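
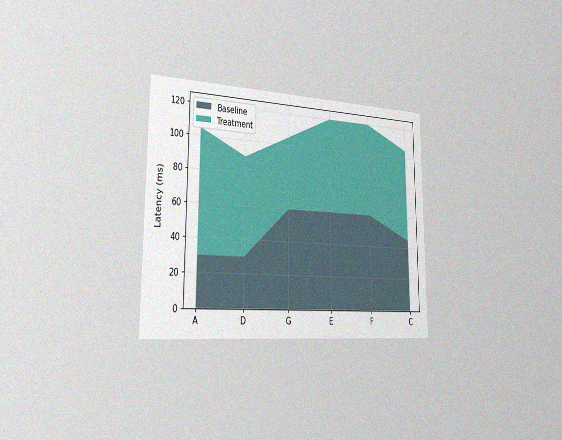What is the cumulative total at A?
The chart is viewed slightly from the left, with some photo noise. The stacked total at A reaches 105ms.

105ms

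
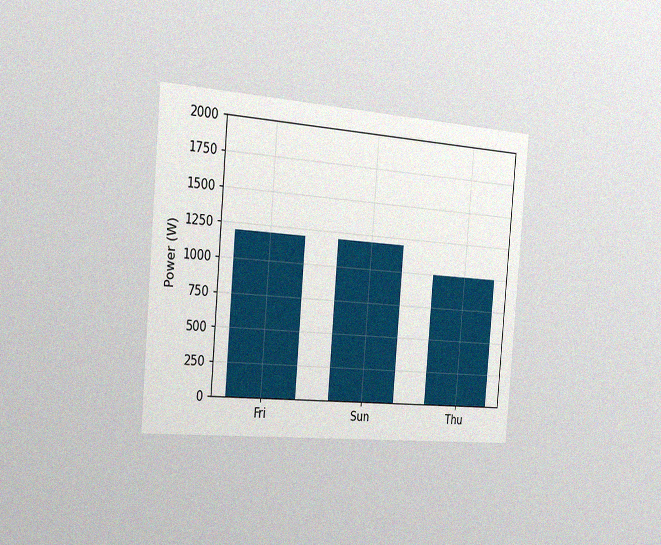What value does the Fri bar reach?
1200W

The chart is tilted about 5° clockwise and viewed slightly from the left, with some photo noise. Reading along the chart's y-axis, the Fri bar reaches 1200W.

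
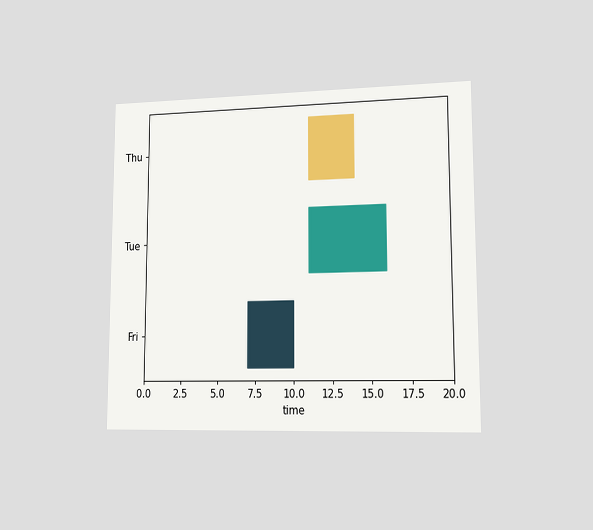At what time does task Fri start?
7

The chart is viewed slightly from the right. The Fri bar begins at t=7.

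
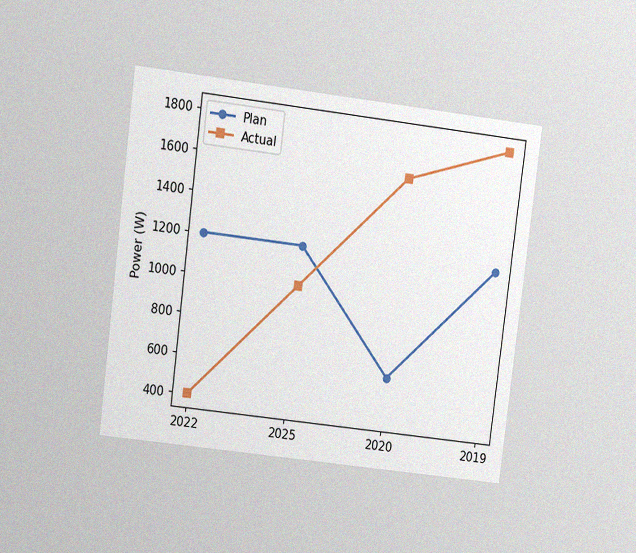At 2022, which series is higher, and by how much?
The chart is tilted about 7° clockwise and viewed at a slight angle, with some photo noise. At 2022, Plan sits above the other line by 800W.

Plan, by 800W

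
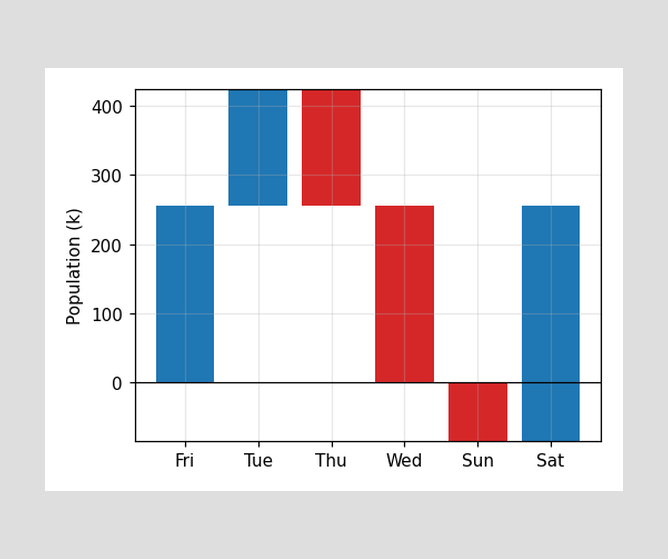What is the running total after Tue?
425k

After Tue the running total reaches 425k.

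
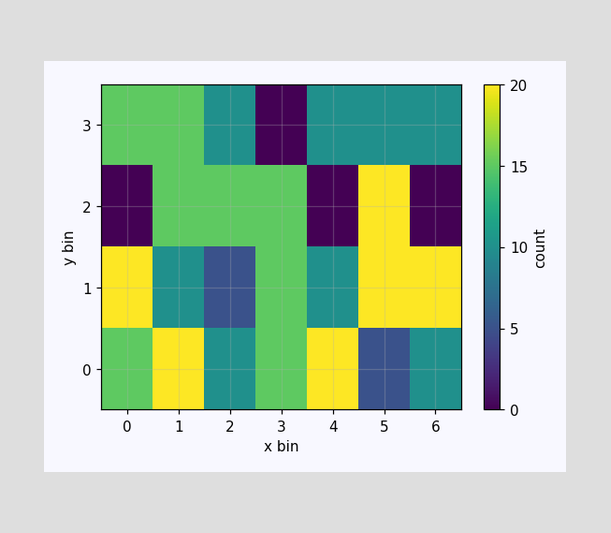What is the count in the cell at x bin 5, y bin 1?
20

Matching the cell (5, 1) against the colorbar gives 20.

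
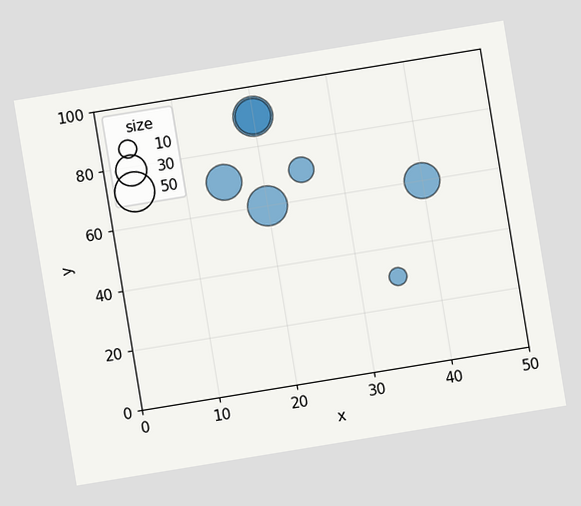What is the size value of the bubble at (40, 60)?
40

The chart is tilted about 9° counter-clockwise. Matching the bubble at (40, 60) against the size legend gives 40.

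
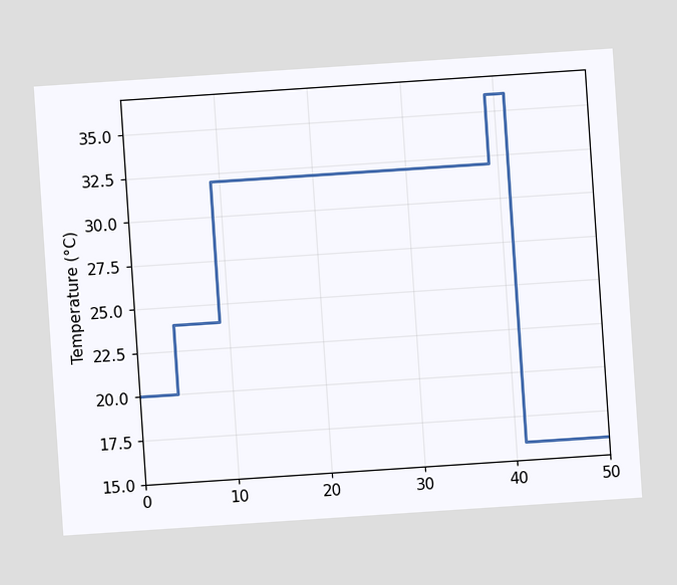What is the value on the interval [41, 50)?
The chart is tilted about 4° counter-clockwise. On [41, 50) the step sits at 16°C.

16°C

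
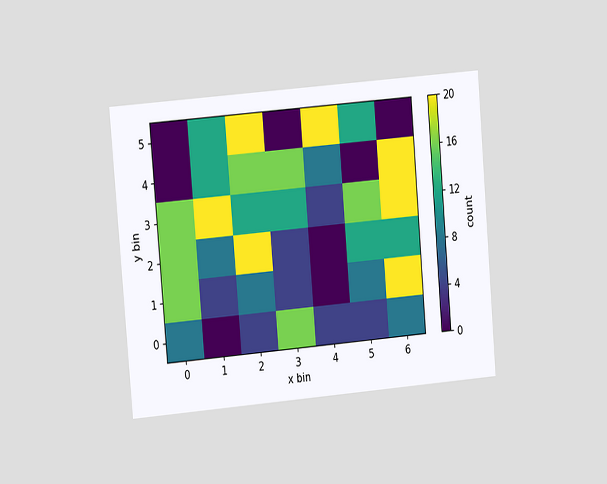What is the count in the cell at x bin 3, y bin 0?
The chart is tilted about 5° counter-clockwise and viewed at a slight angle. Matching the cell (3, 0) against the colorbar gives 16.

16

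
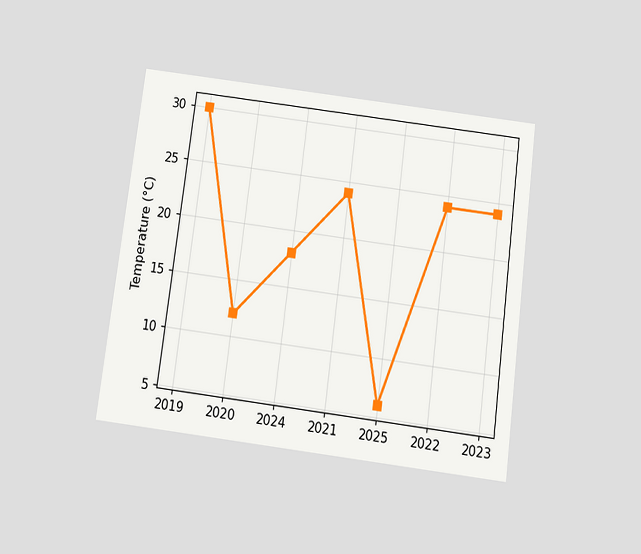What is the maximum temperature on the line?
30°C

The chart is tilted about 7° clockwise and viewed slightly from below. The highest point is at 2019, and reading across to the y-axis gives 30°C.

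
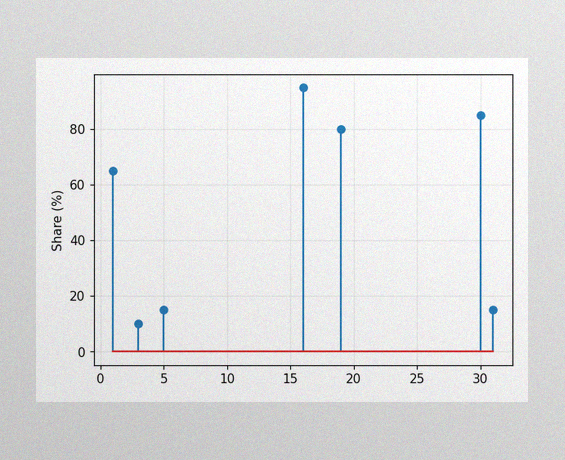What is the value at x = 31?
The image has some photo noise and uneven lighting. The stem at x=31 reaches 15%.

15%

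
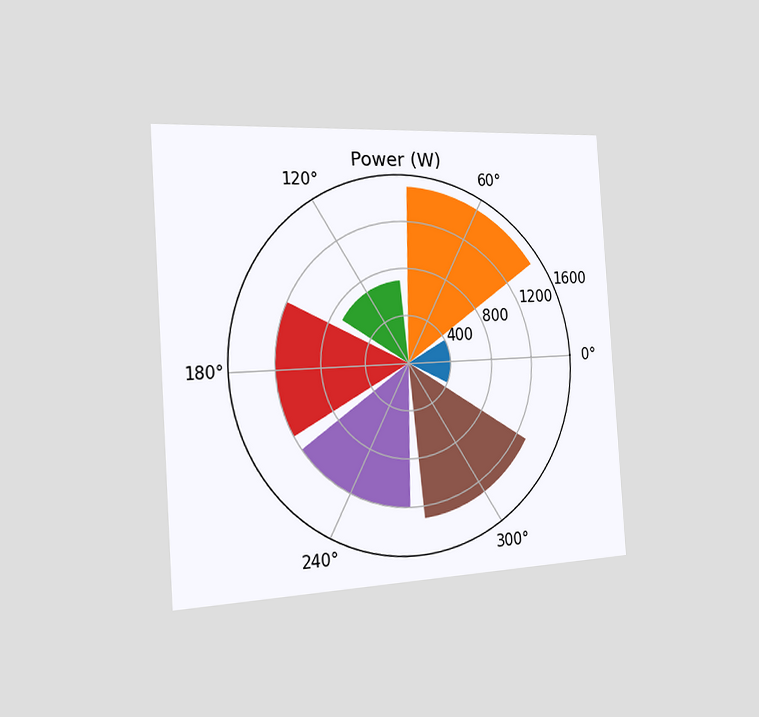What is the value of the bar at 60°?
1500W

The chart is tilted about 4° counter-clockwise and viewed slightly from the left. The bar at 60° reaches 1500W on the radial axis.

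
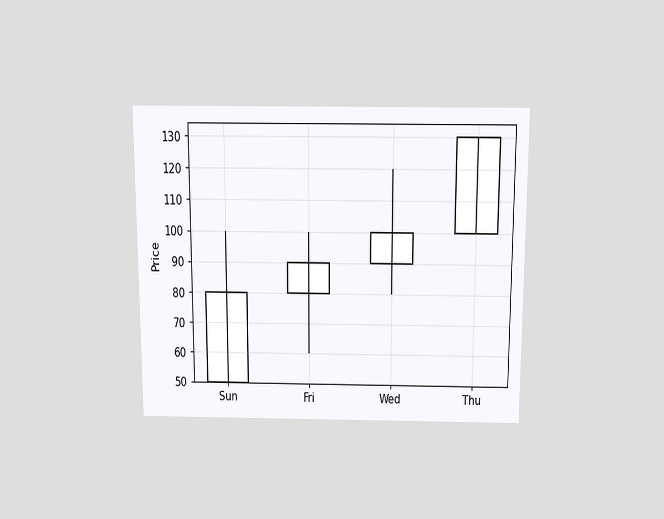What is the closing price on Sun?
80

The chart is viewed slightly from above. The Sun candle closes at 80.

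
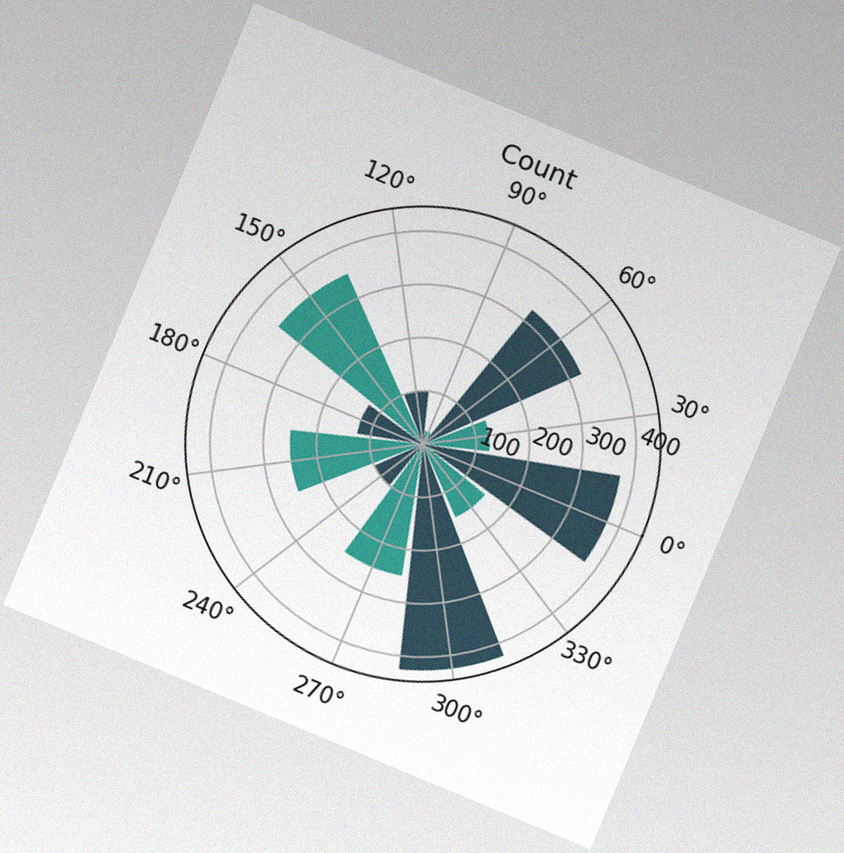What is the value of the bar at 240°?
The chart is tilted about 23° clockwise, with some photo noise. The bar at 240° reaches 100 on the radial axis.

100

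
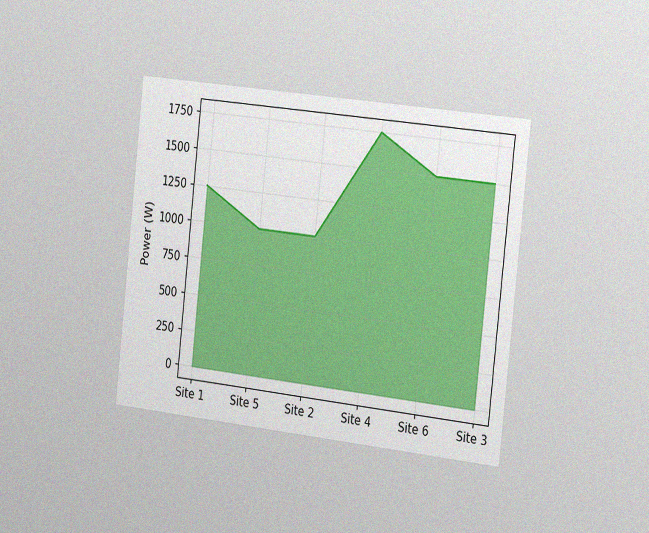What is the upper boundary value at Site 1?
The chart is tilted about 6° clockwise and viewed slightly from the right, with some photo noise. At Site 1 the upper boundary is at 1250W.

1250W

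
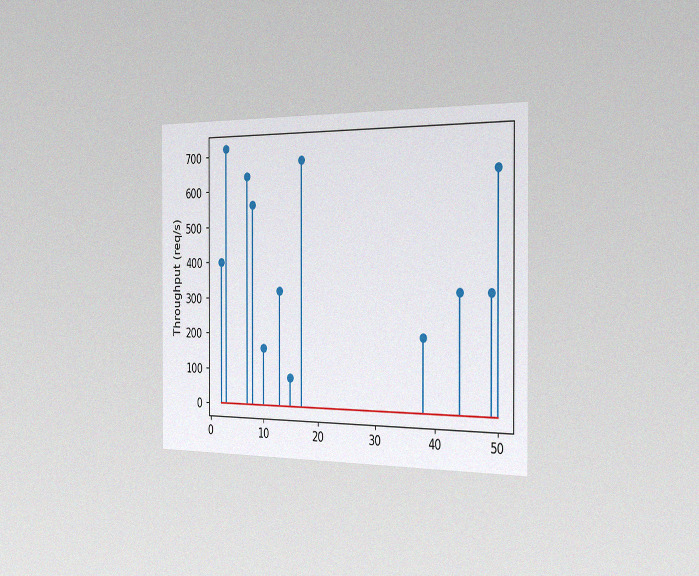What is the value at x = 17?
680req/s

The chart is viewed slightly from the right, with some photo noise. The stem at x=17 reaches 680req/s.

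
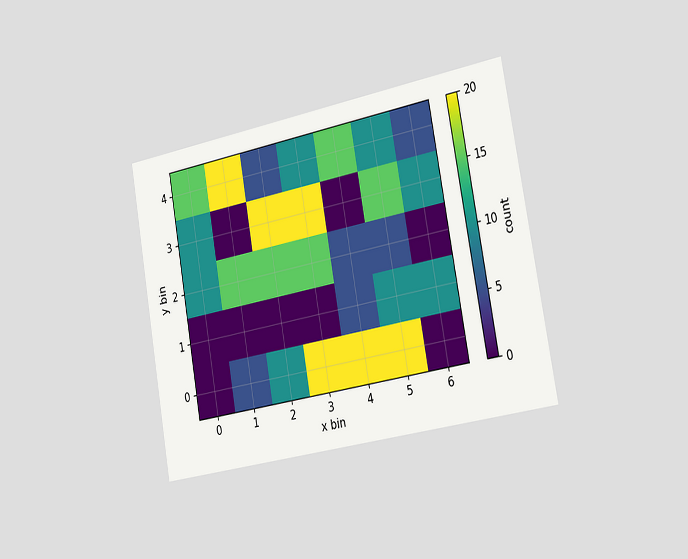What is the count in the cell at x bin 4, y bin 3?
The chart is tilted about 10° counter-clockwise and viewed slightly from the right. Matching the cell (4, 3) against the colorbar gives 0.

0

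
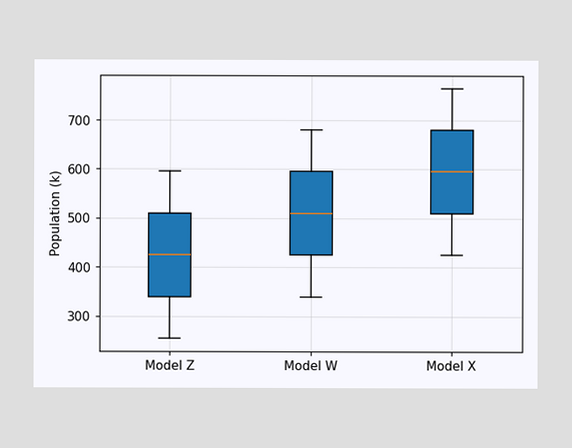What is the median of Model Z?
The median line in the Model Z box sits at 425k.

425k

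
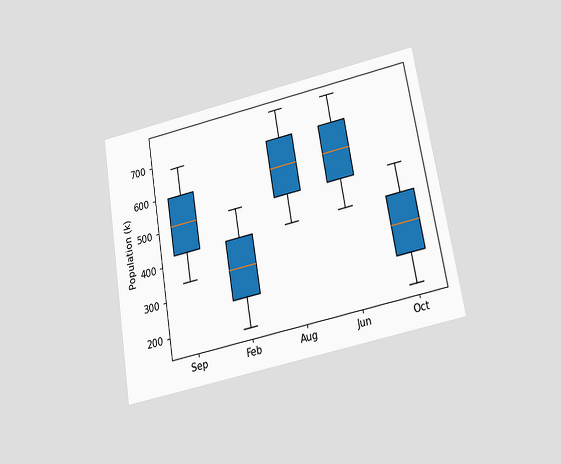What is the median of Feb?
340k

The chart is tilted about 10° counter-clockwise and viewed slightly from below. The median line in the Feb box sits at 340k.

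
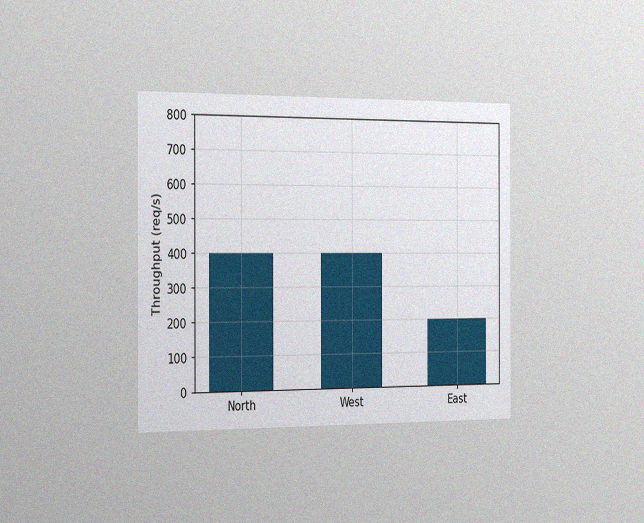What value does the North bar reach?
The chart is viewed slightly from the left, with some photo noise. Reading along the chart's y-axis, the North bar reaches 400req/s.

400req/s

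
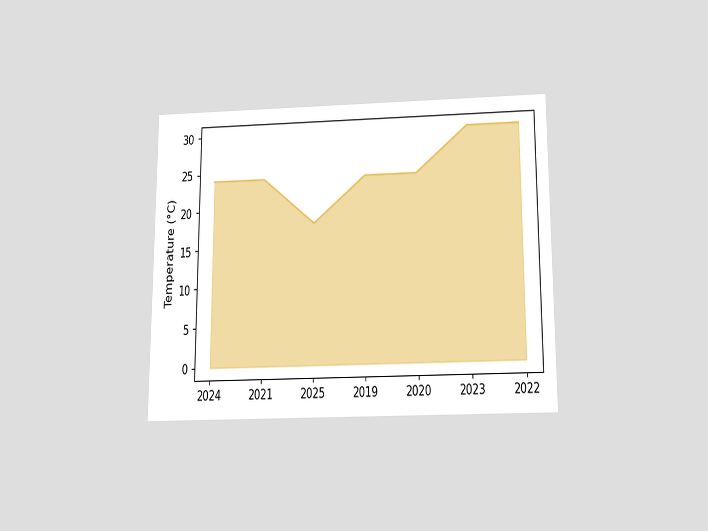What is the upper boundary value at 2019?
24°C

The chart is viewed slightly from below. At 2019 the upper boundary is at 24°C.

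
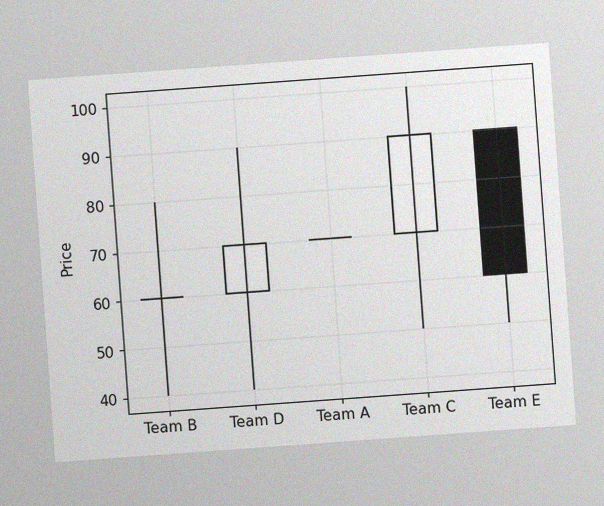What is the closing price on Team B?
60

The chart is tilted about 4° counter-clockwise, with some photo noise. The Team B candle closes at 60.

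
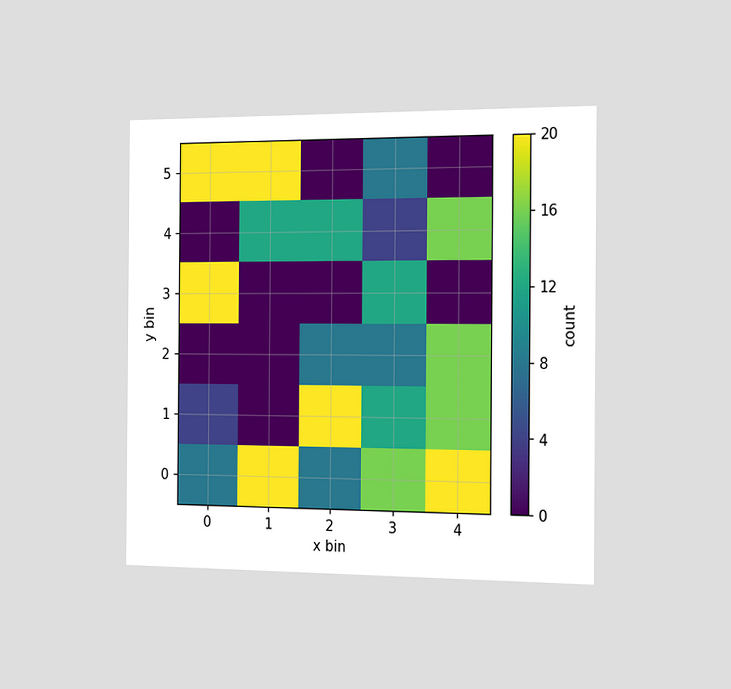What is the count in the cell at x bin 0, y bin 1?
4

The chart is viewed slightly from the right. Matching the cell (0, 1) against the colorbar gives 4.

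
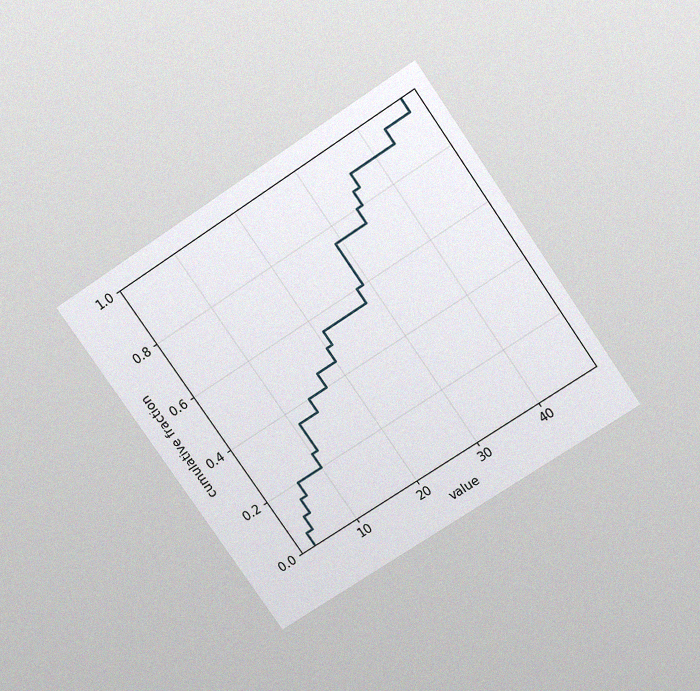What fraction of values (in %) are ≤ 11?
35%

The chart is tilted about 34° counter-clockwise and viewed slightly from above, with some photo noise. At x=11 the ECDF step is at 35%.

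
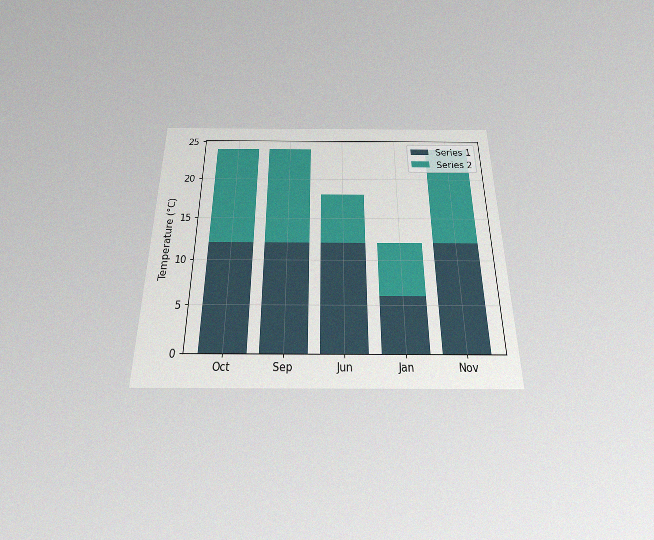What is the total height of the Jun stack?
The chart is viewed slightly from below, with some photo noise. The Jun stack's top reaches 18°C on the y-axis.

18°C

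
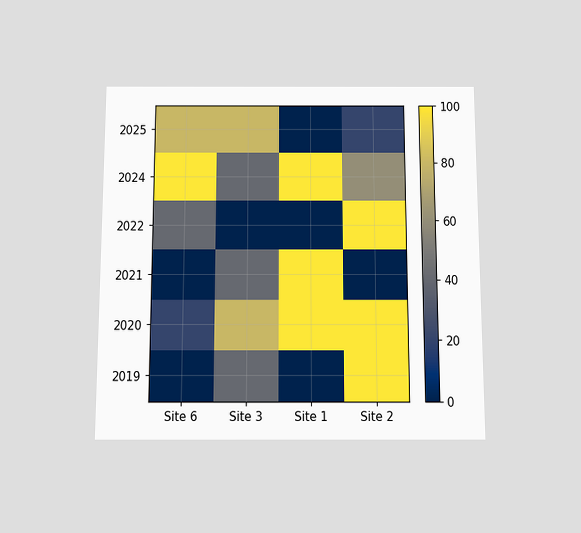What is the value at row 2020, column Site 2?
100

The chart is viewed slightly from below. Matching cell (2020, Site 2) against the colorbar gives 100.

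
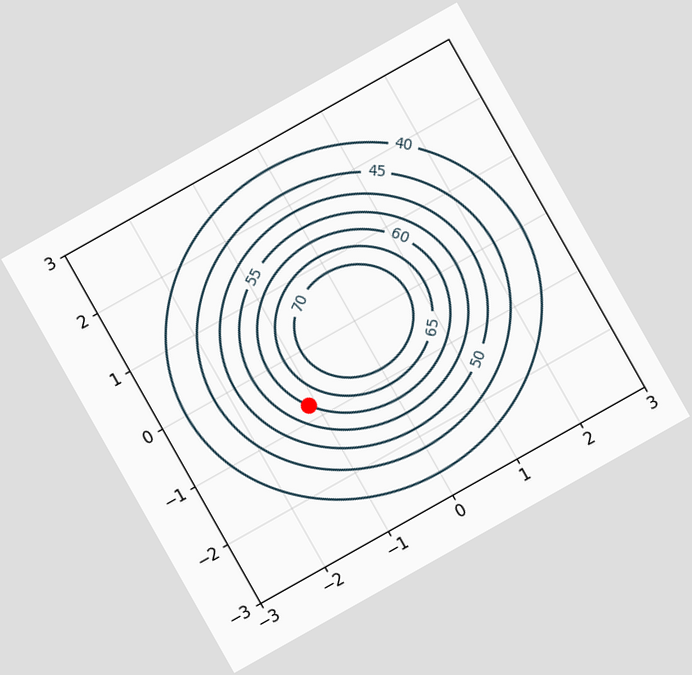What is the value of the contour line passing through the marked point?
The chart is tilted about 29° counter-clockwise. The marked point sits on the contour labelled 60.

60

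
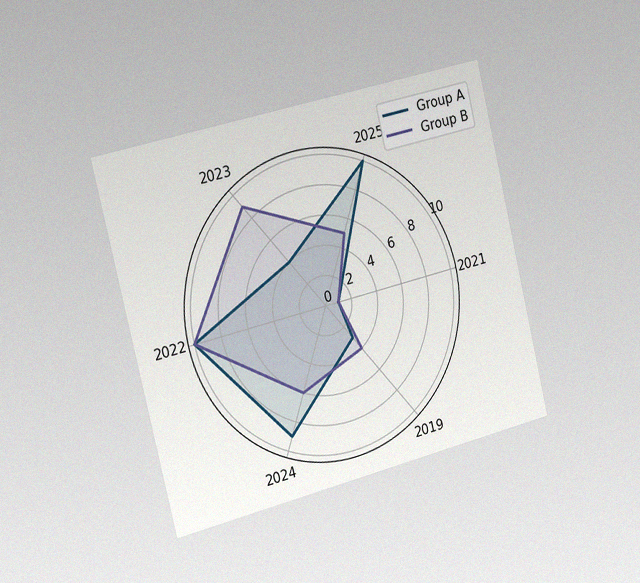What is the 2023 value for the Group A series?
The chart is tilted about 14° counter-clockwise and viewed slightly from the left, with some photo noise. On the 2023 axis, Group A reaches 4.

4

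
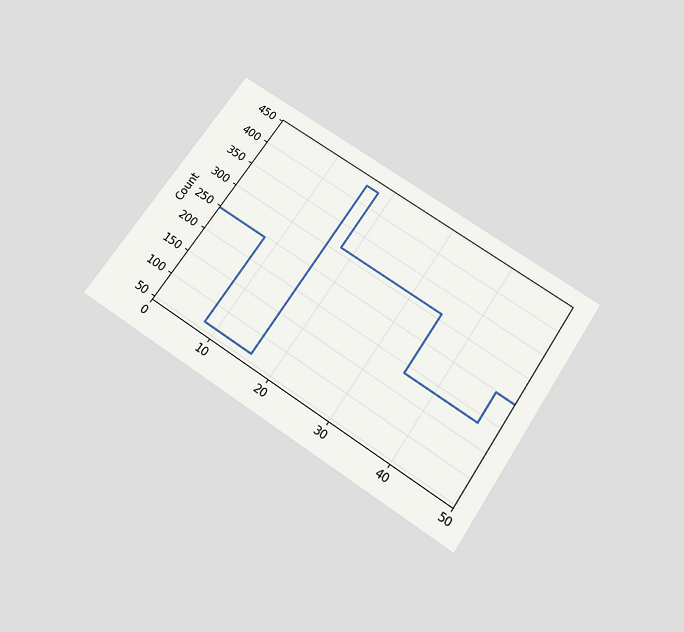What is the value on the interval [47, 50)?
248

The chart is tilted about 34° clockwise and viewed slightly from below. On [47, 50) the step sits at 248.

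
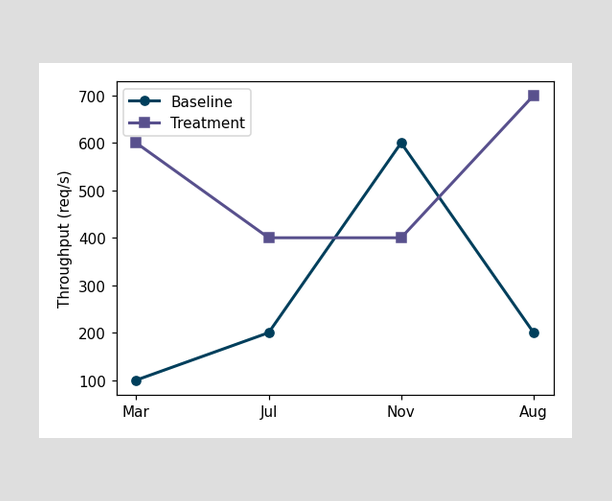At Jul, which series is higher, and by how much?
At Jul, Treatment sits above the other line by 200req/s.

Treatment, by 200req/s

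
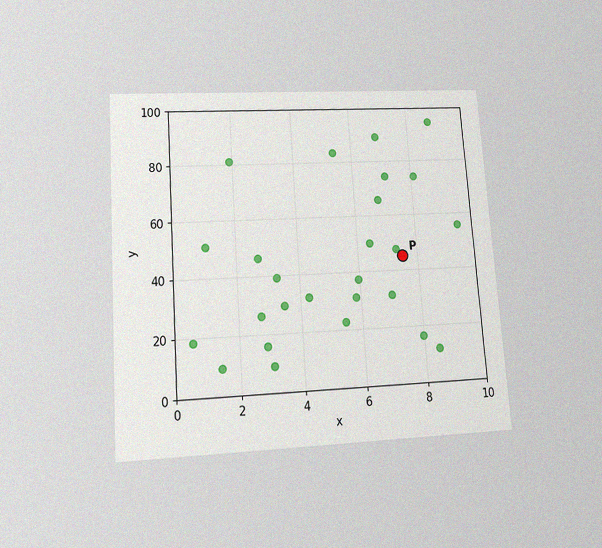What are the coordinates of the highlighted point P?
The chart is tilted about 4° counter-clockwise and viewed at a slight angle, with some photo noise. Following the gridlines from P to each axis, P sits at (7.5, 45).

(7.5, 45)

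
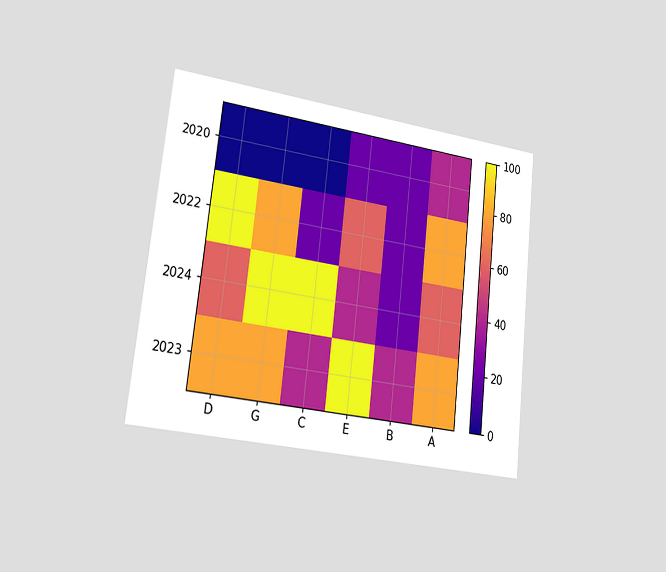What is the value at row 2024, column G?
The chart is tilted about 6° clockwise and viewed slightly from the left. Matching cell (2024, G) against the colorbar gives 100.

100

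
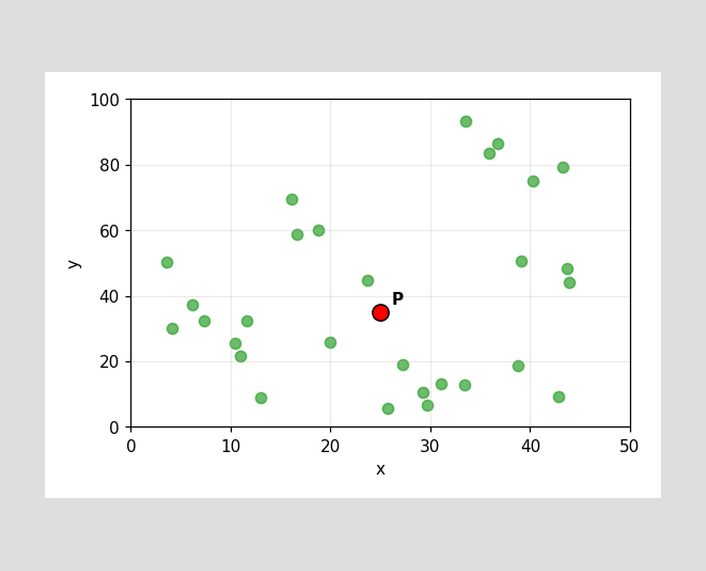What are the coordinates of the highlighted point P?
Following the gridlines from P to each axis, P sits at (25, 35).

(25, 35)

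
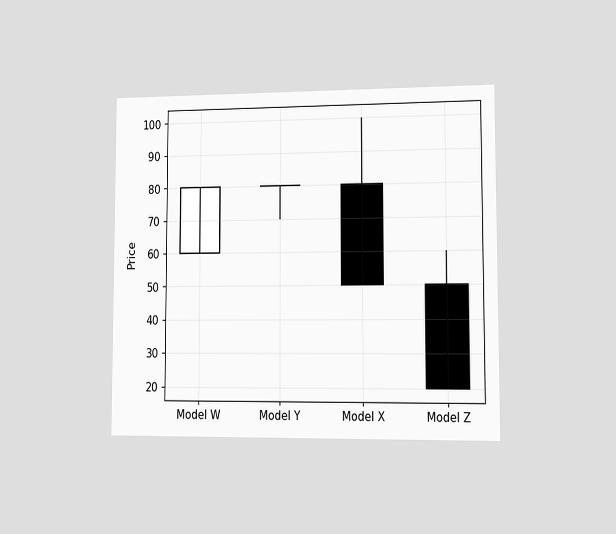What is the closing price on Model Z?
The chart is viewed slightly from the right. The Model Z candle closes at 20.

20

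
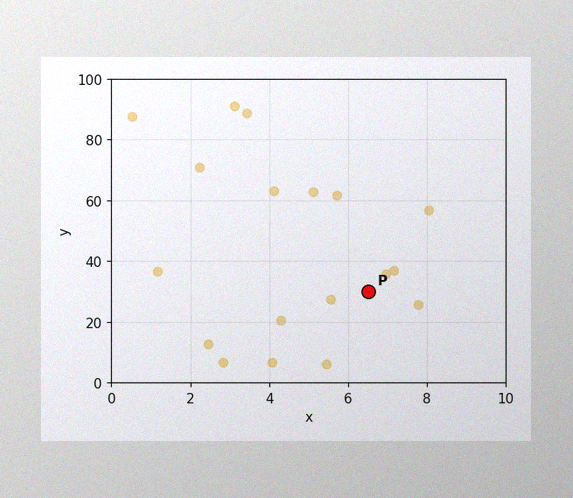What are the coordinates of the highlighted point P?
The image has some photo noise and uneven lighting. Following the gridlines from P to each axis, P sits at (6.5, 30).

(6.5, 30)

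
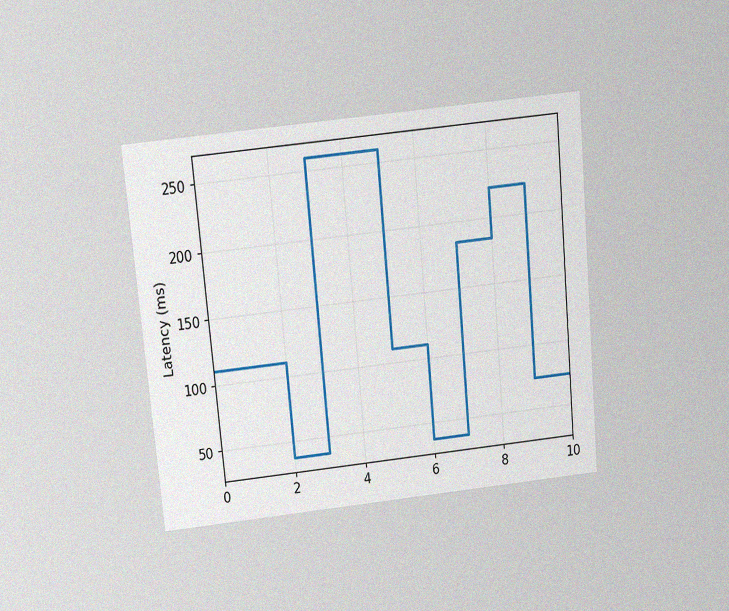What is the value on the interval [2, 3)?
The chart is tilted about 5° counter-clockwise and viewed slightly from above, with some photo noise. On [2, 3) the step sits at 37ms.

37ms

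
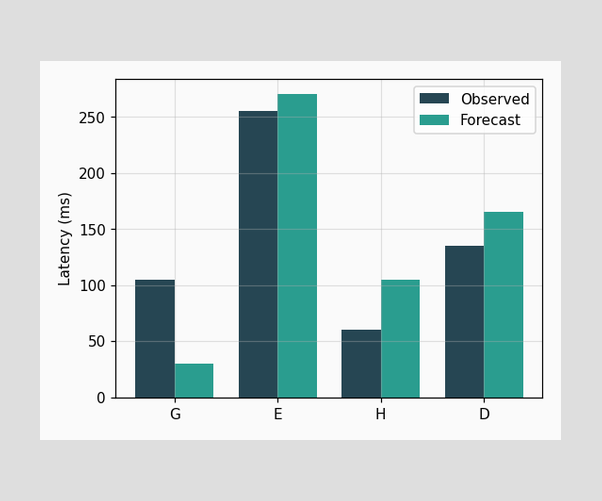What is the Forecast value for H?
105ms

The Forecast bar at H reaches 105ms on the y-axis.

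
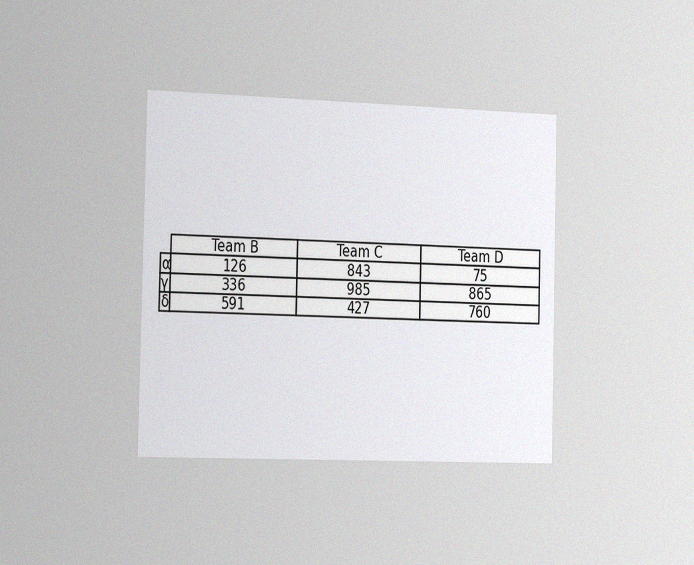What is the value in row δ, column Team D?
The chart is viewed slightly from the left, with some photo noise. The (δ, Team D) cell reads 760.

760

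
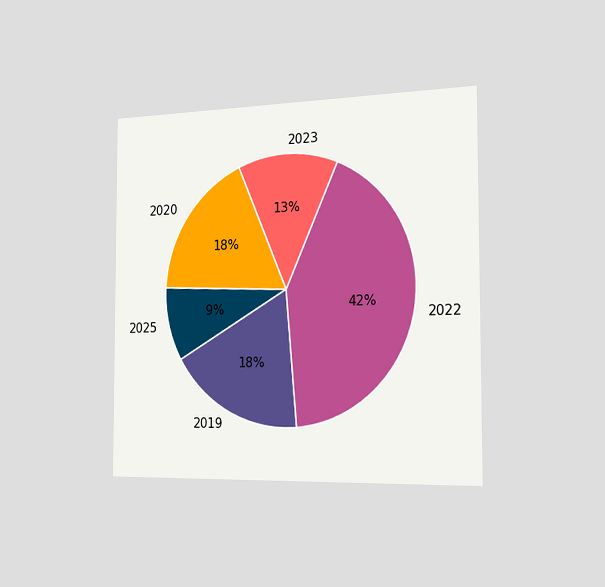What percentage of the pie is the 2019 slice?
The chart is viewed slightly from the right. The 2019 slice takes up 18% of the pie.

18%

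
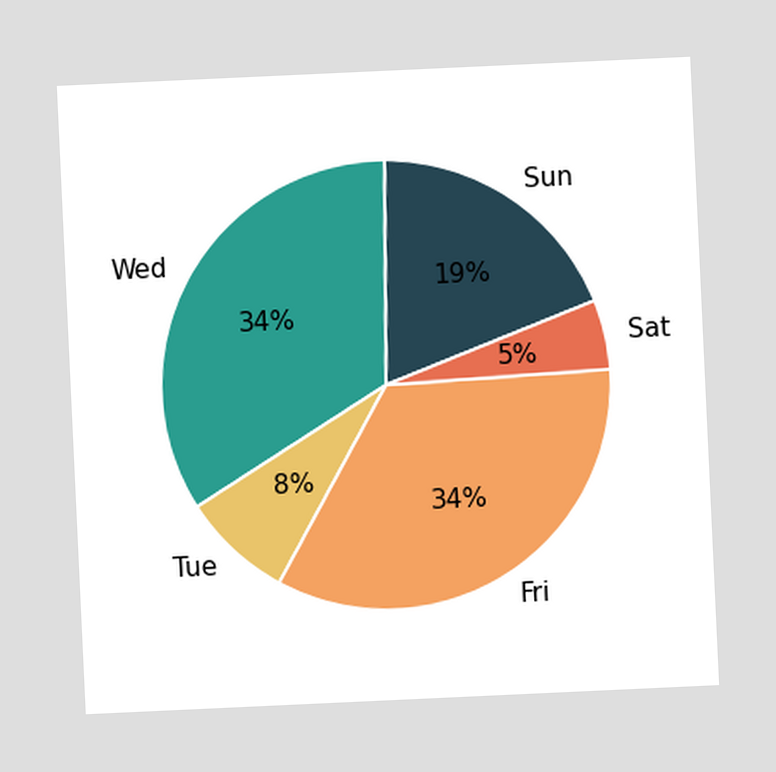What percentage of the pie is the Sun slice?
The chart is tilted about 3° counter-clockwise. The Sun slice takes up 19% of the pie.

19%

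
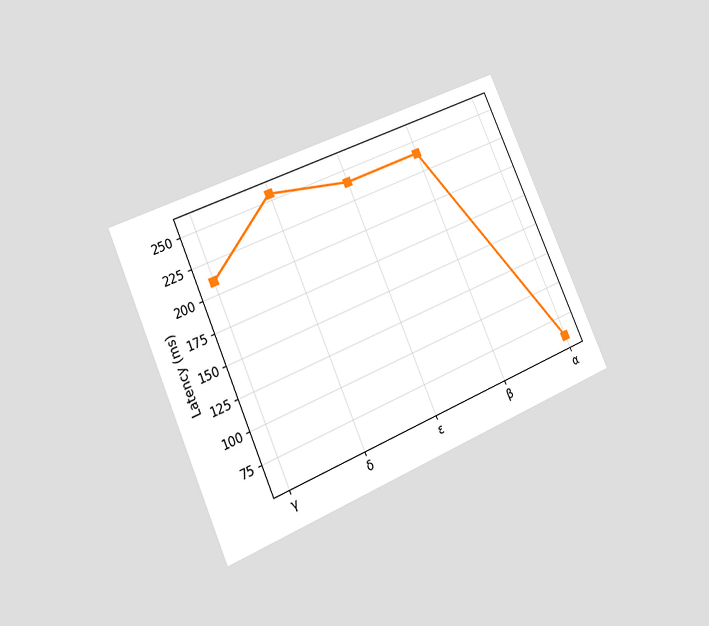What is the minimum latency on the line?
60ms

The chart is tilted about 24° counter-clockwise and viewed at a slight angle. The lowest point is at α, and reading across to the y-axis gives 60ms.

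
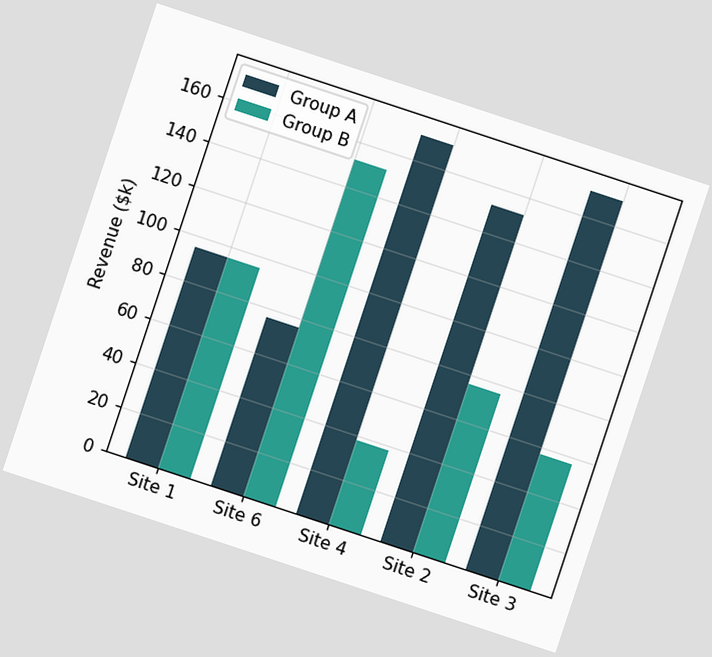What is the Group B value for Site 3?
$57k

The chart is tilted about 18° clockwise. The Group B bar at Site 3 reaches $57k on the y-axis.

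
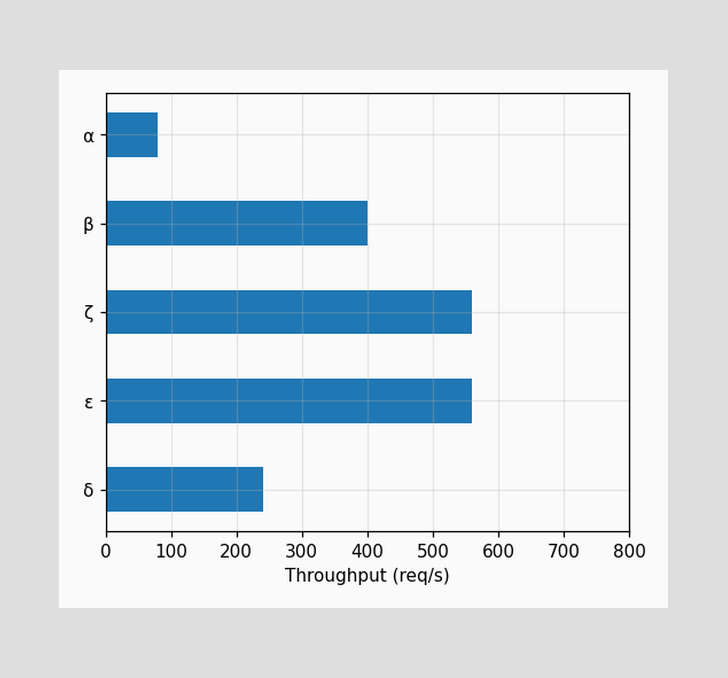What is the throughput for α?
Reading along the chart's x-axis, the α bar reaches 80req/s.

80req/s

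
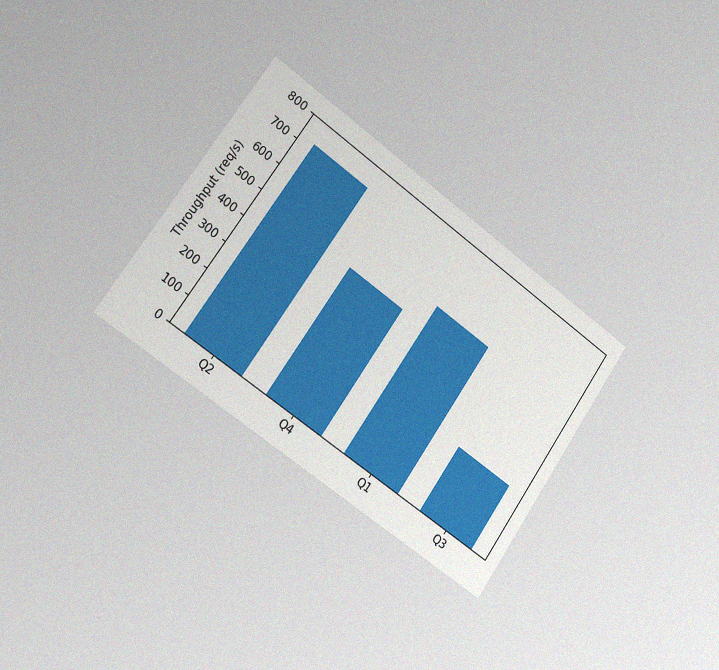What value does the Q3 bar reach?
The chart is tilted about 35° clockwise and viewed slightly from the left, with some photo noise. Reading along the chart's y-axis, the Q3 bar reaches 240req/s.

240req/s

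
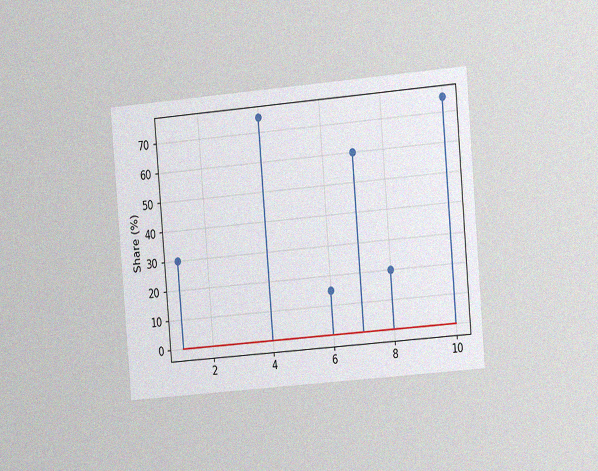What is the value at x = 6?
15%

The chart is tilted about 5° counter-clockwise and viewed slightly from the right, with some photo noise. The stem at x=6 reaches 15%.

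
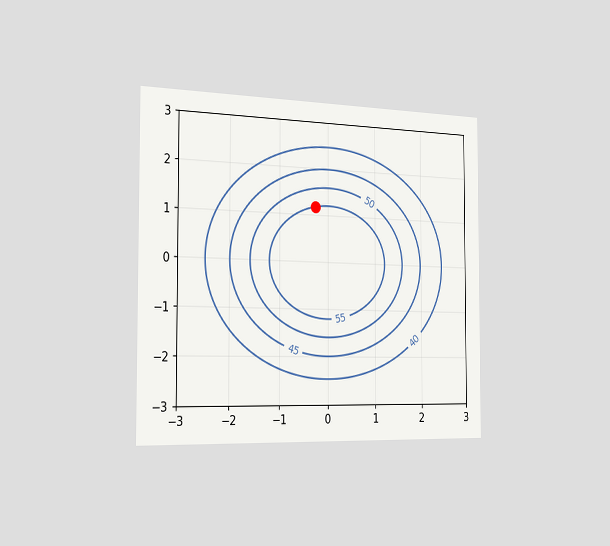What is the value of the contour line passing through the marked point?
The chart is viewed slightly from the left. The marked point sits on the contour labelled 55.

55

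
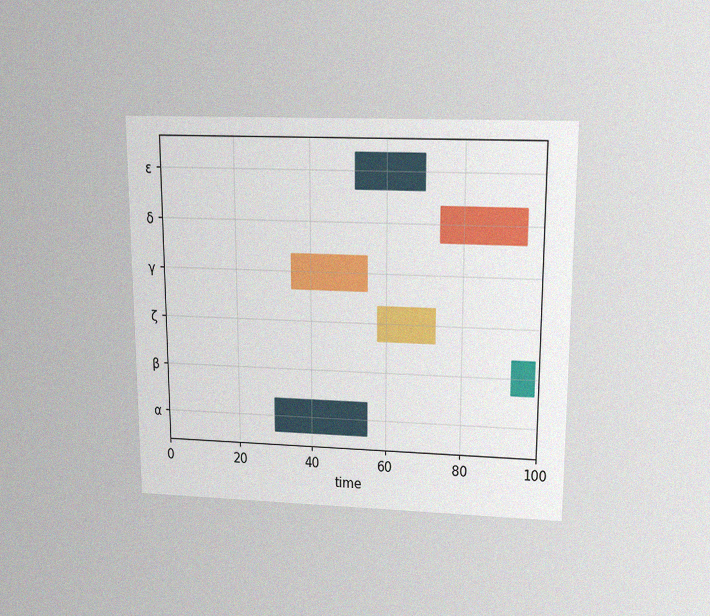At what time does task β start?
93

The chart is viewed slightly from above, with some photo noise. The β bar begins at t=93.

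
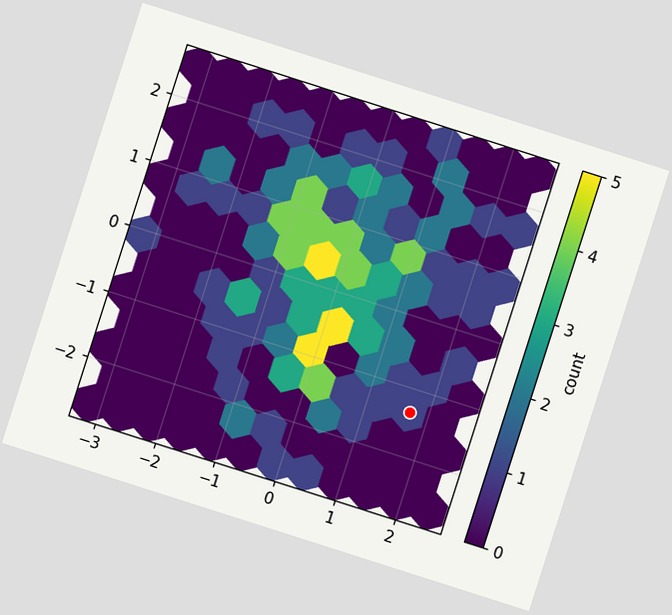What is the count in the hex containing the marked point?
The chart is tilted about 18° clockwise. The marked hex reads 1 on the colorbar.

1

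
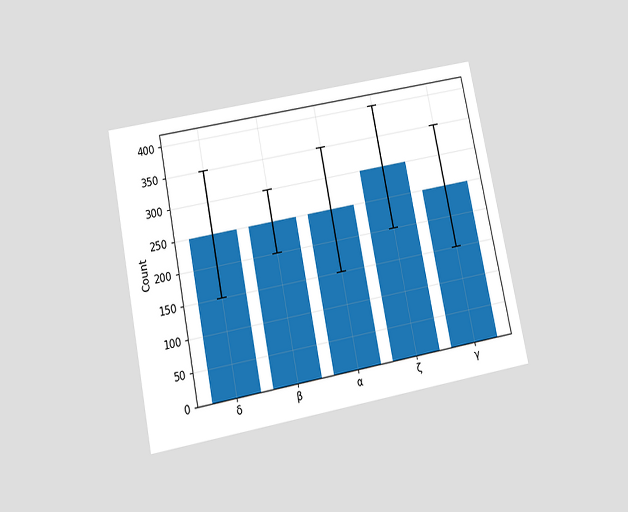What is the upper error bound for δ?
350

The chart is tilted about 11° counter-clockwise and viewed slightly from below. The δ bar's upper whisker reaches 350.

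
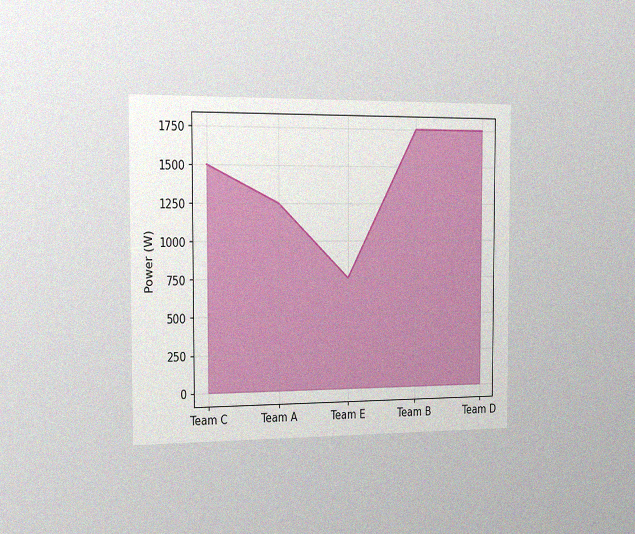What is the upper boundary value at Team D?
1750W

The chart is viewed slightly from the left, with some photo noise. At Team D the upper boundary is at 1750W.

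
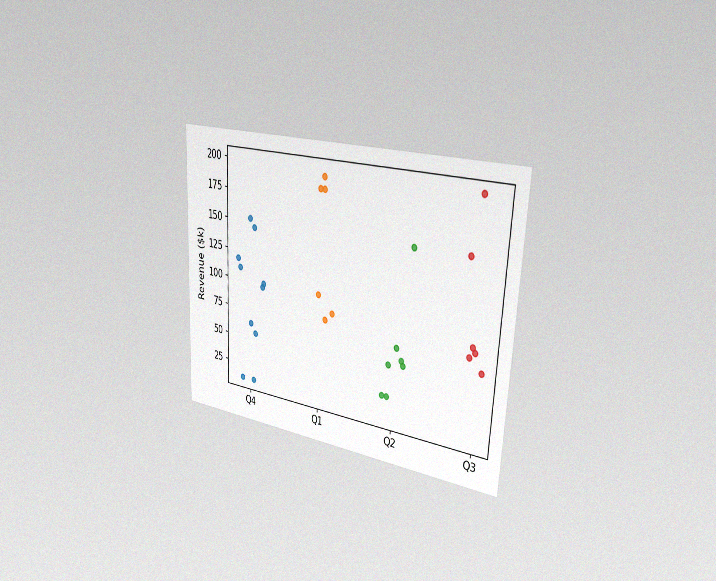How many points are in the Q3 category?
6

The chart is tilted about 3° clockwise and viewed slightly from the right, with some photo noise. Counting the markers in the Q3 column gives 6.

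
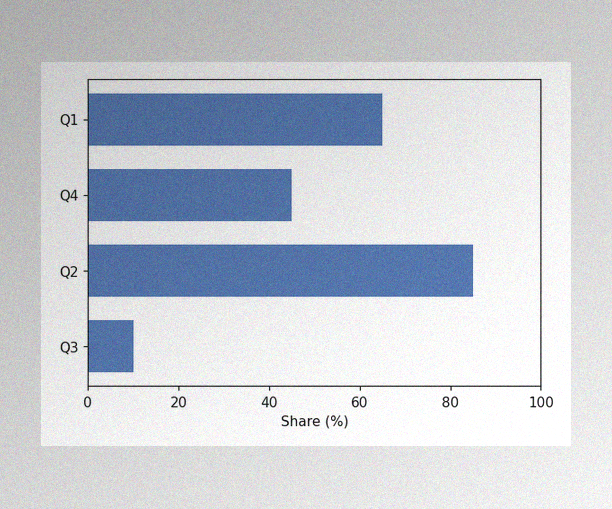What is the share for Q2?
85%

The image has some photo noise and uneven lighting. Reading along the chart's x-axis, the Q2 bar reaches 85%.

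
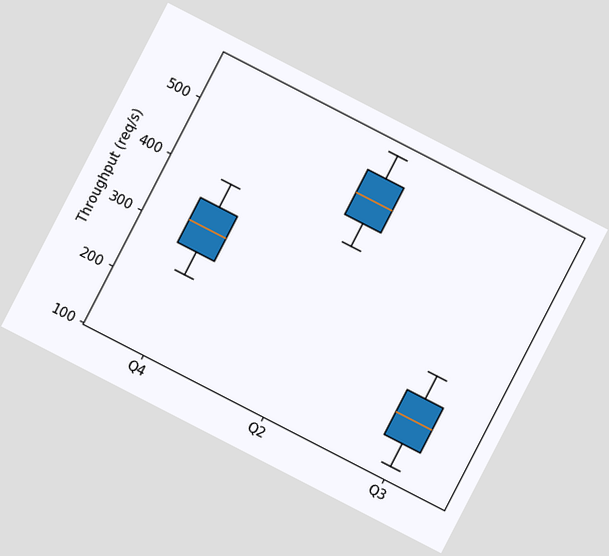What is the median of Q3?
The chart is tilted about 27° clockwise. The median line in the Q3 box sits at 200req/s.

200req/s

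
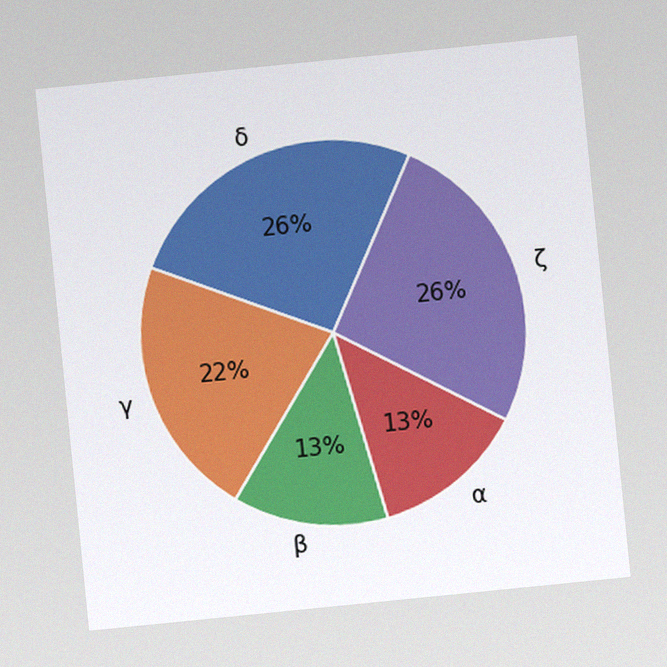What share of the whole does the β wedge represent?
13%

The chart is tilted about 6° counter-clockwise, with some photo noise. The β slice takes up 13% of the pie.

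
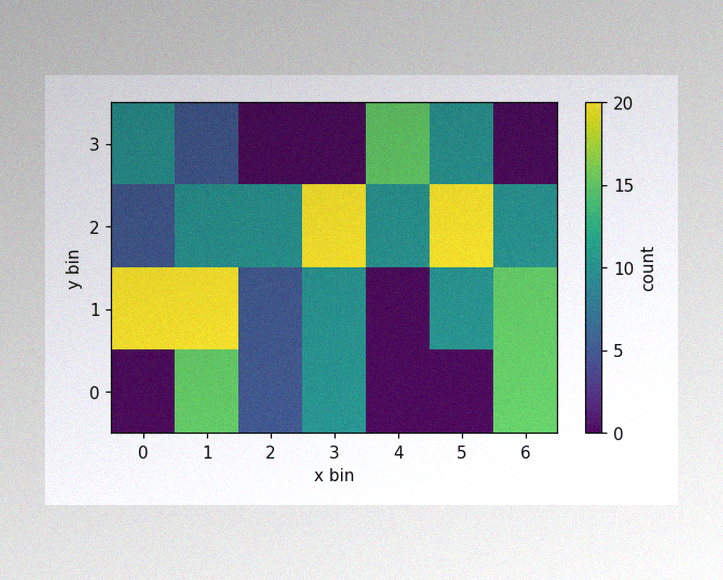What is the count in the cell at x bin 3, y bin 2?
The image has some photo noise and uneven lighting. Matching the cell (3, 2) against the colorbar gives 20.

20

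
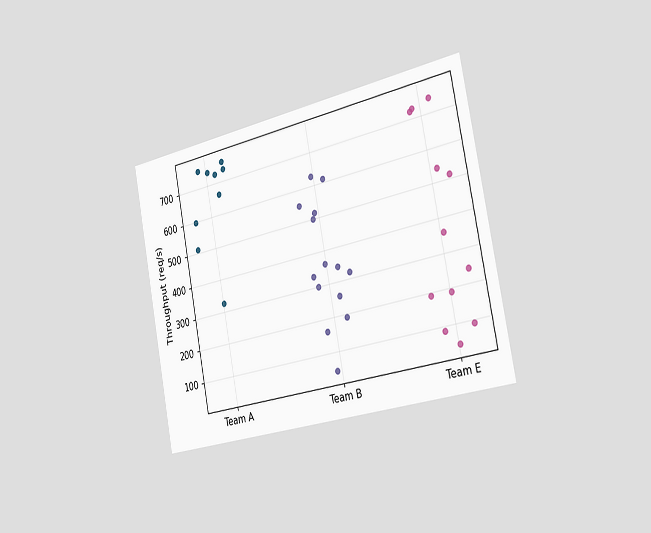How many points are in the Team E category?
12

The chart is tilted about 11° counter-clockwise and viewed slightly from the right. Counting the markers in the Team E column gives 12.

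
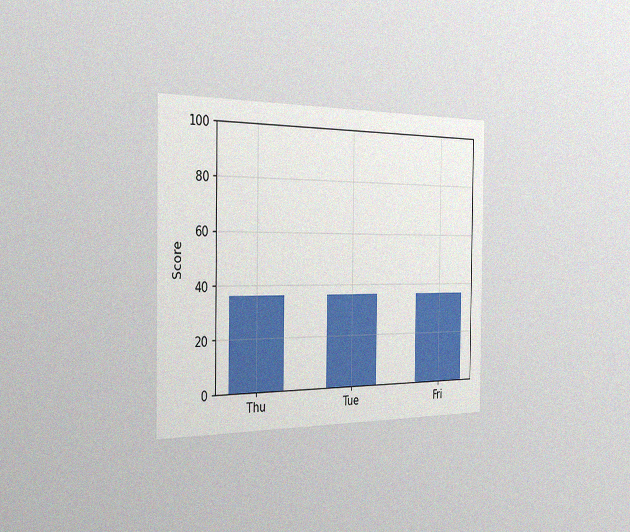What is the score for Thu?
The chart is viewed slightly from the left, with some photo noise. Reading along the chart's y-axis, the Thu bar reaches 36.

36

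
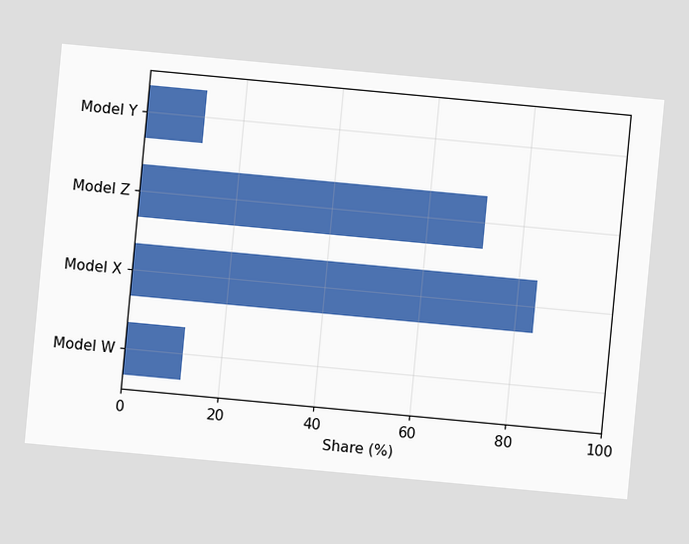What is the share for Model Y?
The chart is tilted about 5° clockwise. Reading along the chart's x-axis, the Model Y bar reaches 12%.

12%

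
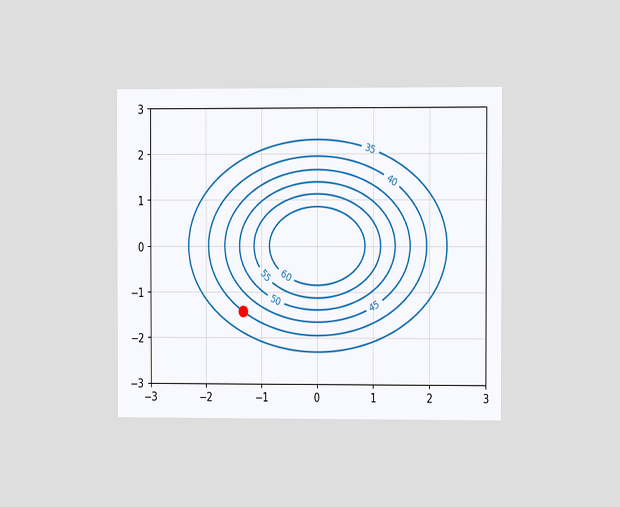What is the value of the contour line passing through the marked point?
40

The chart is viewed at a slight angle. The marked point sits on the contour labelled 40.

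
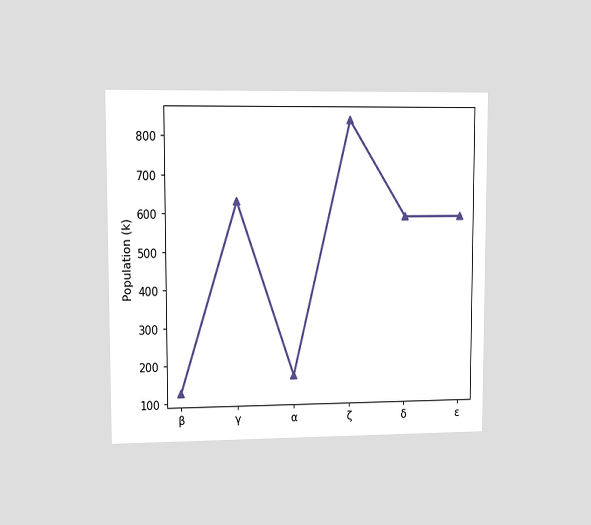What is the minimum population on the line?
The chart is viewed at a slight angle. The lowest point is at β, and reading across to the y-axis gives 126k.

126k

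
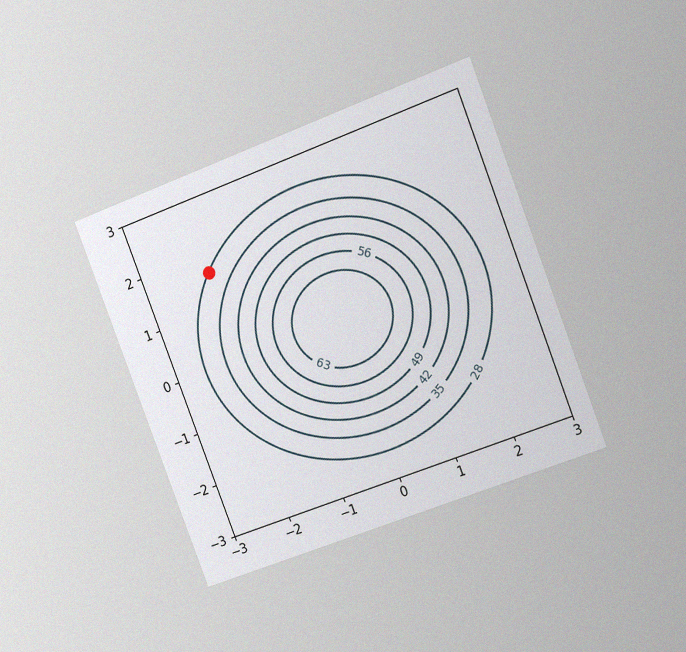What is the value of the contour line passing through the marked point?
28

The chart is tilted about 21° counter-clockwise and viewed slightly from the right, with some photo noise. The marked point sits on the contour labelled 28.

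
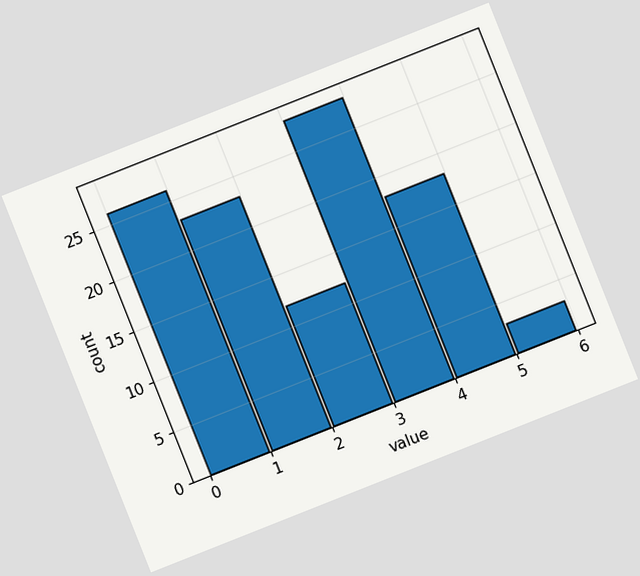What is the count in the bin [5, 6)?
3

The chart is tilted about 22° counter-clockwise. The [5, 6) bin has height 3.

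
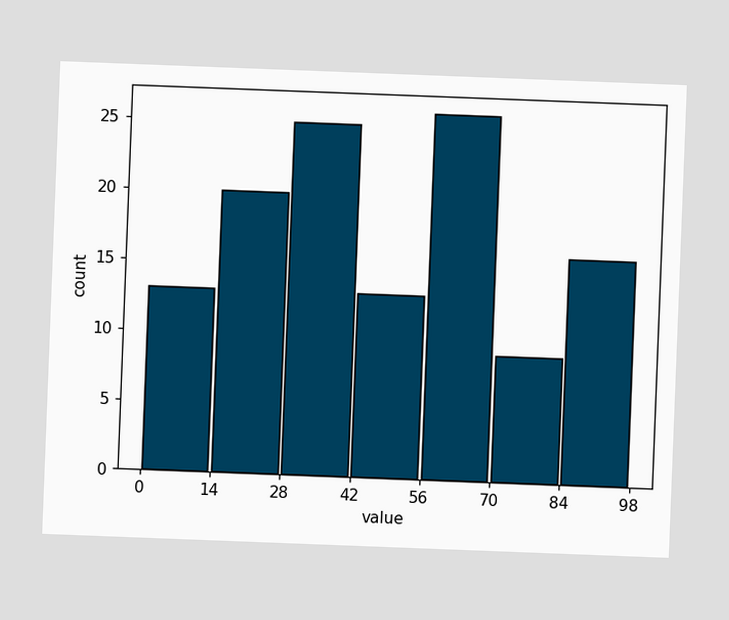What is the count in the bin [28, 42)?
The chart is tilted about 2° clockwise. The [28, 42) bin has height 25.

25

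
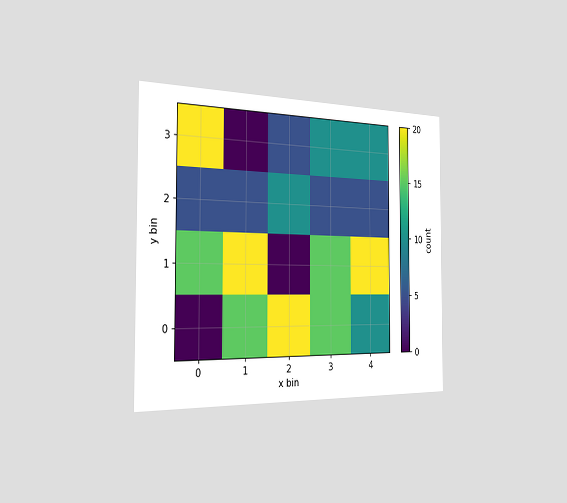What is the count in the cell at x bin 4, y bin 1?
20

The chart is viewed slightly from the left. Matching the cell (4, 1) against the colorbar gives 20.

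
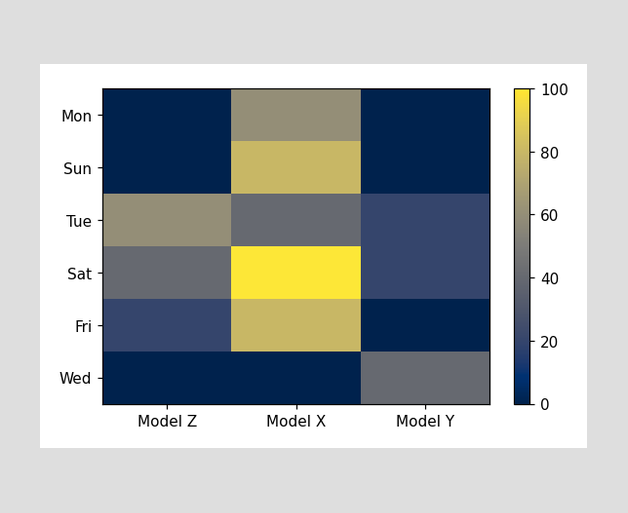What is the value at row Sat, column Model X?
Matching cell (Sat, Model X) against the colorbar gives 100.

100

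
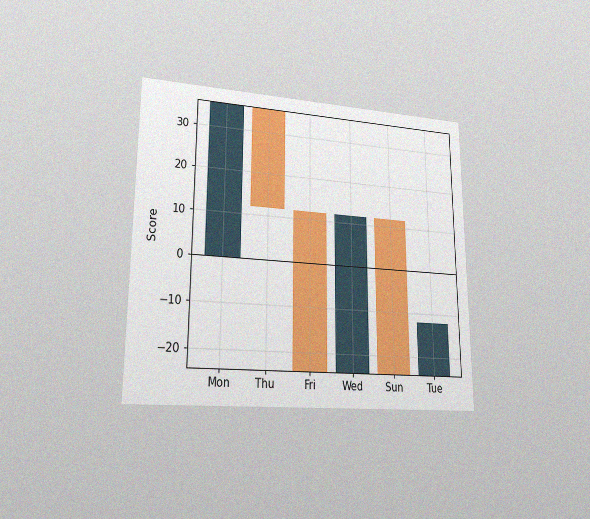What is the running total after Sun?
-24

The chart is viewed at a slight angle, with some photo noise. After Sun the running total reaches -24.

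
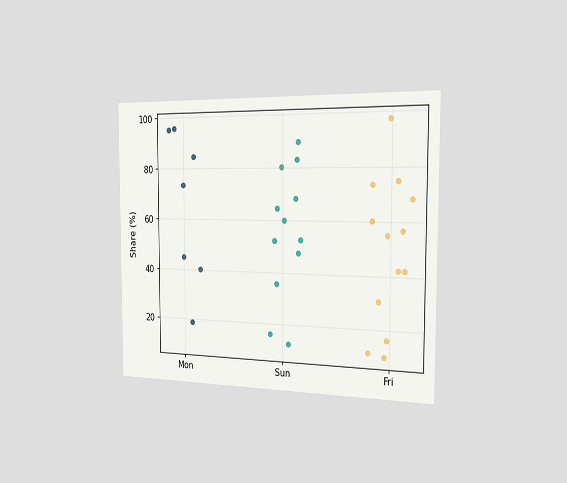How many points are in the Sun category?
The chart is viewed slightly from the right. Counting the markers in the Sun column gives 12.

12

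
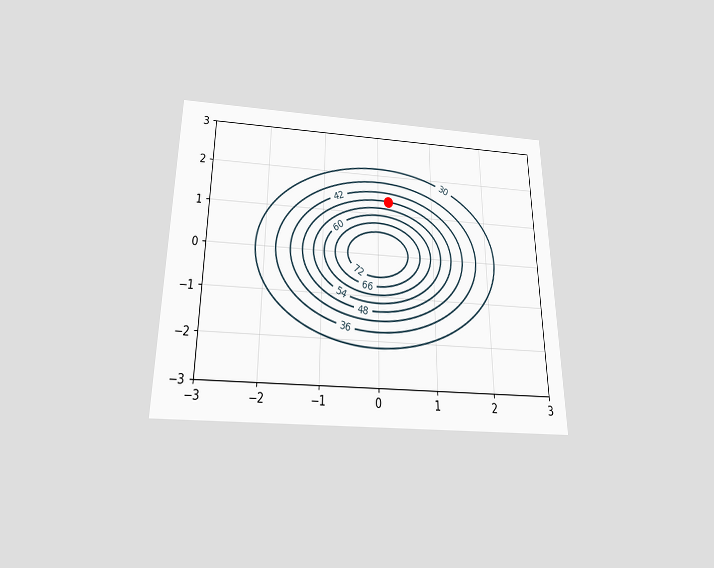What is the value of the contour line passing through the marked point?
The chart is viewed slightly from below. The marked point sits on the contour labelled 48.

48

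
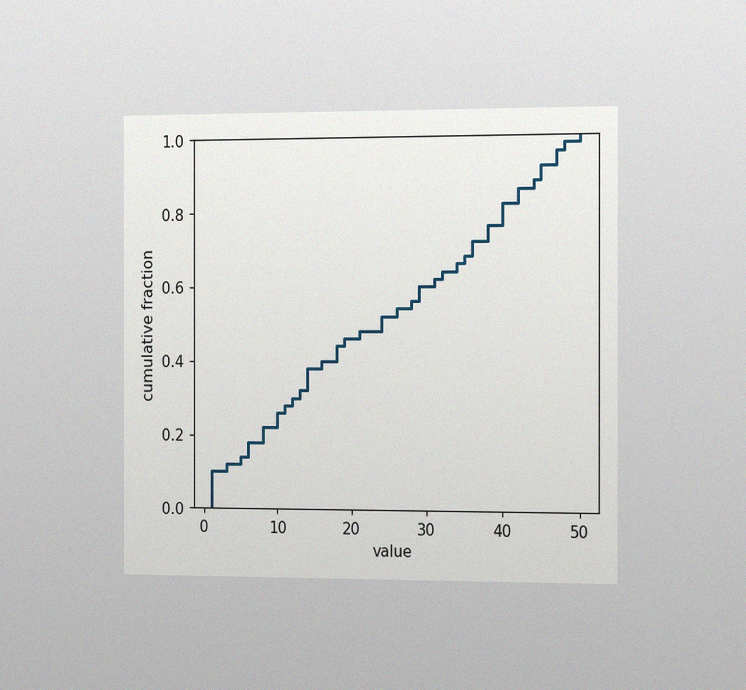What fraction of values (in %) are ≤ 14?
The chart is viewed slightly from the right, with some photo noise. At x=14 the ECDF step is at 38%.

38%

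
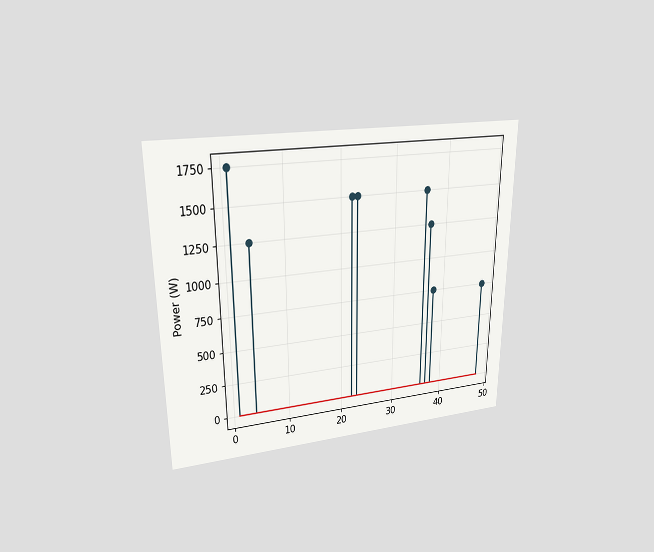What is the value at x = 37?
1250W

The chart is viewed at a slight angle. The stem at x=37 reaches 1250W.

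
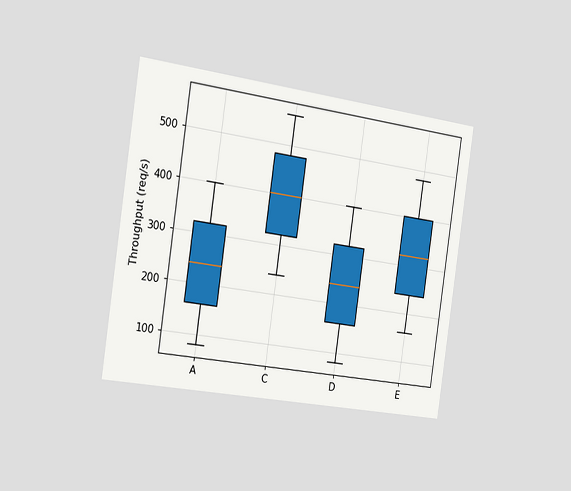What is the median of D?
240req/s

The chart is tilted about 8° clockwise and viewed slightly from the left. The median line in the D box sits at 240req/s.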